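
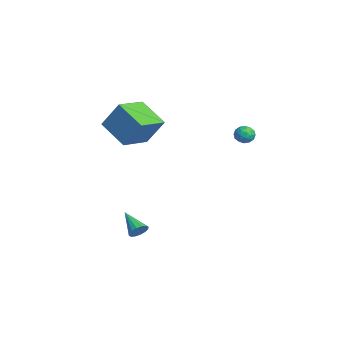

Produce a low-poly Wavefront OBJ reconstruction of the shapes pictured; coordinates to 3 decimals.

v -1.636 -2.921 2.141
v -3.295 -3.799 3.149
v -2.801 -1.28 1.653
v -4.459 -2.158 2.661
v -1.081 -2.022 3.839
v -2.739 -2.9 4.847
v -2.245 -0.381 3.351
v -3.904 -1.259 4.359
v -0.157 -2.448 -4.087
v 0.139 -2.338 -3.542
v -1.563 -2.912 -3.233
v -0.003 -2.055 -3.62
v -0.185 -1.876 -3.823
v -0.36 -1.851 -4.097
v -0.48 -1.986 -4.369
v -0.514 -2.244 -4.565
v -0.452 -2.557 -4.633
v -0.311 -2.841 -4.555
v -0.129 -3.019 -4.352
v 0.046 -3.044 -4.078
v 0.167 -2.909 -3.806
v 0.2 -2.651 -3.61
v 0.508 3.698 3.539
v 1.009 3.652 3.937
v 0.951 3.008 2.903
v 1.452 2.962 3.301
v 0.88 2.731 3.477
v 0.607 3.157 3.871
v 1.353 3.503 2.969
v 1.08 3.929 3.363
v 1.532 3.532 3.585
v 1.239 3.055 3.899
v 0.721 3.605 2.941
v 0.428 3.128 3.255
v 0.72 3.736 3.794
v 1.24 2.924 3.046
v 0.904 2.788 3.15
v 1.199 2.762 3.384
v 0.483 3.445 3.755
v 0.778 3.418 3.989
v 0.702 2.876 3.719
v 1.182 3.242 2.851
v 1.477 3.215 3.085
v 0.761 3.898 3.456
v 1.056 3.872 3.69
v 1.258 3.784 3.121
v 1.321 3.638 3.821
v 1.582 3.233 3.447
v 1.524 3.55 3.252
v 1.363 3.801 3.483
v 1.15 3.358 4.005
v 1.41 2.952 3.631
v 1.074 2.816 3.735
v 0.913 3.067 3.966
v 1.457 3.287 3.798
v 0.55 3.708 3.209
v 0.81 3.302 2.835
v 1.047 3.593 2.874
v 0.886 3.844 3.105
v 0.378 3.427 3.393
v 0.639 3.022 3.019
v 0.597 2.859 3.357
v 0.436 3.11 3.588
v 0.503 3.373 3.042
f 2 4 1
f 5 2 1
f 1 4 3
f 3 5 1
f 2 8 4
f 6 2 5
f 6 8 2
f 4 8 3
f 7 5 3
f 3 8 7
f 7 6 5
f 8 6 7
f 10 9 12
f 10 12 11
f 12 9 13
f 12 13 11
f 13 9 14
f 13 14 11
f 14 9 15
f 14 15 11
f 15 9 16
f 15 16 11
f 16 9 17
f 16 17 11
f 17 9 18
f 17 18 11
f 18 9 19
f 18 19 11
f 19 9 20
f 19 20 11
f 20 9 21
f 20 21 11
f 21 9 22
f 21 22 11
f 22 9 10
f 22 10 11
f 23 60 39
f 60 34 63
f 39 63 28
f 60 63 39
f 23 39 35
f 39 28 40
f 35 40 24
f 39 40 35
f 23 35 44
f 35 24 45
f 44 45 30
f 35 45 44
f 23 44 56
f 44 30 59
f 56 59 33
f 44 59 56
f 23 56 60
f 56 33 64
f 60 64 34
f 56 64 60
f 24 40 51
f 40 28 54
f 51 54 32
f 40 54 51
f 28 63 41
f 63 34 62
f 41 62 27
f 63 62 41
f 34 64 61
f 64 33 57
f 61 57 25
f 64 57 61
f 33 59 58
f 59 30 46
f 58 46 29
f 59 46 58
f 30 45 50
f 45 24 47
f 50 47 31
f 45 47 50
f 26 52 38
f 52 32 53
f 38 53 27
f 52 53 38
f 26 38 36
f 38 27 37
f 36 37 25
f 38 37 36
f 26 36 43
f 36 25 42
f 43 42 29
f 36 42 43
f 26 43 48
f 43 29 49
f 48 49 31
f 43 49 48
f 26 48 52
f 48 31 55
f 52 55 32
f 48 55 52
f 27 53 41
f 53 32 54
f 41 54 28
f 53 54 41
f 25 37 61
f 37 27 62
f 61 62 34
f 37 62 61
f 29 42 58
f 42 25 57
f 58 57 33
f 42 57 58
f 31 49 50
f 49 29 46
f 50 46 30
f 49 46 50
f 32 55 51
f 55 31 47
f 51 47 24
f 55 47 51



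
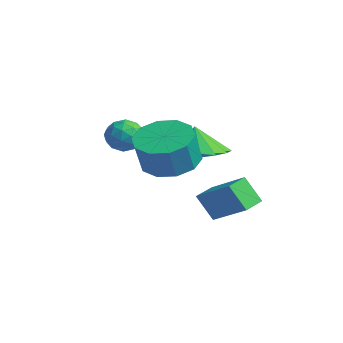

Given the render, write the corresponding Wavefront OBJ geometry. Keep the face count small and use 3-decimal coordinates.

v -1.084 0.162 -1.768
v -0.54 -0.284 -1.727
v -1.5 -0.256 -0.793
v -0.956 -0.702 -0.752
v -0.852 -0.011 -0.665
v -0.595 0.248 -1.268
v -1.445 -0.788 -1.252
v -1.188 -0.529 -1.855
v -0.763 -0.871 -1.408
v -0.397 -0.391 -1.046
v -1.643 -0.149 -1.474
v -1.277 0.331 -1.112
v -0.775 -0.024 -1.833
v -1.265 -0.516 -0.687
v -1.204 -0.11 -0.636
v -0.884 -0.372 -0.612
v -0.807 0.288 -1.563
v -0.488 0.026 -1.539
v -0.671 0.187 -0.915
v -1.552 -0.566 -0.981
v -1.233 -0.828 -0.957
v -1.156 -0.168 -1.908
v -0.836 -0.43 -1.884
v -1.369 -0.727 -1.605
v -0.587 -0.631 -1.622
v -0.832 -0.877 -1.049
v -1.119 -0.927 -1.343
v -0.968 -0.775 -1.697
v -0.371 -0.349 -1.409
v -0.616 -0.595 -0.835
v -0.555 -0.189 -0.784
v -0.404 -0.037 -1.139
v -0.503 -0.694 -1.221
v -1.424 0.055 -1.685
v -1.669 -0.191 -1.111
v -1.636 -0.503 -1.381
v -1.485 -0.351 -1.736
v -1.208 0.337 -1.471
v -1.453 0.091 -0.898
v -1.072 0.235 -0.823
v -0.921 0.387 -1.177
v -1.537 0.154 -1.299
v 0.17 1.849 -2.128
v 1.188 1.827 -1.836
v -0.15 1.871 -1.012
v 1.084 2.322 -1.875
v 0.771 2.708 -1.973
v 0.319 2.898 -2.105
v -0.166 2.848 -2.243
v -0.575 2.568 -2.355
v -0.813 2.124 -2.414
v -0.826 1.617 -2.408
v -0.611 1.163 -2.337
v -0.217 0.866 -2.219
v 0.265 0.794 -2.079
v 0.726 0.964 -1.951
v 1.059 1.337 -1.863
v 2.475 -0.675 -1.004
v 3.358 -1.01 -1.301
v 3.588 -1.421 -0.154
v 2.705 -1.085 0.144
v 3.429 -0.434 -1.109
v 3.66 -0.844 0.038
v 3.136 0.051 -0.877
v 3.367 -0.36 0.27
v 2.591 0.258 -0.693
v 2.821 -0.152 0.454
v 2.001 0.109 -0.628
v 2.231 -0.301 0.519
v 1.592 -0.339 -0.706
v 1.822 -0.75 0.441
v 1.52 -0.916 -0.898
v 1.751 -1.326 0.249
v 1.813 -1.4 -1.13
v 2.044 -1.811 0.017
v 2.359 -1.608 -1.314
v 2.589 -2.018 -0.167
v 2.949 -1.459 -1.379
v 3.179 -1.869 -0.232
v 1.184 1.736 -4.738
v 0.649 1.419 -3.795
v 0.909 2.522 -4.63
v 0.374 2.205 -3.687
v 2.566 2.095 -3.833
v 2.031 1.778 -2.89
v 2.291 2.881 -3.725
v 1.756 2.564 -2.782
f 1 38 17
f 38 12 41
f 17 41 6
f 38 41 17
f 1 17 13
f 17 6 18
f 13 18 2
f 17 18 13
f 1 13 22
f 13 2 23
f 22 23 8
f 13 23 22
f 1 22 34
f 22 8 37
f 34 37 11
f 22 37 34
f 1 34 38
f 34 11 42
f 38 42 12
f 34 42 38
f 2 18 29
f 18 6 32
f 29 32 10
f 18 32 29
f 6 41 19
f 41 12 40
f 19 40 5
f 41 40 19
f 12 42 39
f 42 11 35
f 39 35 3
f 42 35 39
f 11 37 36
f 37 8 24
f 36 24 7
f 37 24 36
f 8 23 28
f 23 2 25
f 28 25 9
f 23 25 28
f 4 30 16
f 30 10 31
f 16 31 5
f 30 31 16
f 4 16 14
f 16 5 15
f 14 15 3
f 16 15 14
f 4 14 21
f 14 3 20
f 21 20 7
f 14 20 21
f 4 21 26
f 21 7 27
f 26 27 9
f 21 27 26
f 4 26 30
f 26 9 33
f 30 33 10
f 26 33 30
f 5 31 19
f 31 10 32
f 19 32 6
f 31 32 19
f 3 15 39
f 15 5 40
f 39 40 12
f 15 40 39
f 7 20 36
f 20 3 35
f 36 35 11
f 20 35 36
f 9 27 28
f 27 7 24
f 28 24 8
f 27 24 28
f 10 33 29
f 33 9 25
f 29 25 2
f 33 25 29
f 44 43 46
f 44 46 45
f 46 43 47
f 46 47 45
f 47 43 48
f 47 48 45
f 48 43 49
f 48 49 45
f 49 43 50
f 49 50 45
f 50 43 51
f 50 51 45
f 51 43 52
f 51 52 45
f 52 43 53
f 52 53 45
f 53 43 54
f 53 54 45
f 54 43 55
f 54 55 45
f 55 43 56
f 55 56 45
f 56 43 57
f 56 57 45
f 57 43 44
f 57 44 45
f 59 58 62
f 59 62 60
f 60 62 63
f 60 63 61
f 62 58 64
f 62 64 63
f 63 64 65
f 63 65 61
f 64 58 66
f 64 66 65
f 65 66 67
f 65 67 61
f 66 58 68
f 66 68 67
f 67 68 69
f 67 69 61
f 68 58 70
f 68 70 69
f 69 70 71
f 69 71 61
f 70 58 72
f 70 72 71
f 71 72 73
f 71 73 61
f 72 58 74
f 72 74 73
f 73 74 75
f 73 75 61
f 74 58 76
f 74 76 75
f 75 76 77
f 75 77 61
f 76 58 78
f 76 78 77
f 77 78 79
f 77 79 61
f 78 58 59
f 78 59 79
f 79 59 60
f 79 60 61
f 81 83 80
f 84 81 80
f 80 83 82
f 82 84 80
f 81 87 83
f 85 81 84
f 85 87 81
f 83 87 82
f 86 84 82
f 82 87 86
f 86 85 84
f 87 85 86



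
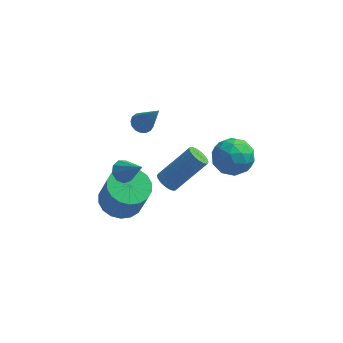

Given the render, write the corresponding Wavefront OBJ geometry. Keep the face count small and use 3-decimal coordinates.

v -1.55 -0.488 -0.296
v -1.153 -0.7 -0.575
v -0.73 -1.072 1.316
v -1.075 -0.463 -0.529
v -1.105 -0.232 -0.429
v -1.238 -0.059 -0.299
v -1.442 0.015 -0.168
v -1.671 -0.025 -0.066
v -1.872 -0.172 -0.017
v -1.999 -0.391 -0.032
v -2.024 -0.632 -0.107
v -1.94 -0.84 -0.225
v -1.766 -0.967 -0.36
v -1.543 -0.985 -0.479
v -1.322 -0.888 -0.557
v -0.325 -1.729 -3.129
v 0.034 -1.593 -3.523
v 1.324 -0.895 -2.105
v 0.965 -1.031 -1.711
v -0.081 -1.412 -3.507
v 1.209 -0.715 -2.089
v -0.233 -1.28 -3.433
v 1.057 -0.582 -2.016
v -0.399 -1.216 -3.314
v 0.891 -0.518 -1.896
v -0.554 -1.23 -3.166
v 0.736 -0.533 -1.748
v -0.674 -1.32 -3.012
v 0.616 -0.623 -1.594
v -0.741 -1.472 -2.876
v 0.549 -0.775 -1.459
v -0.745 -1.664 -2.779
v 0.546 -0.966 -1.361
v -0.684 -1.865 -2.735
v 0.606 -1.167 -1.317
v -0.569 -2.045 -2.751
v 0.721 -1.348 -1.333
v -0.417 -2.178 -2.824
v 0.873 -1.48 -1.407
v -0.251 -2.242 -2.944
v 1.039 -1.544 -1.526
v -0.096 -2.227 -3.092
v 1.194 -1.53 -1.674
v 0.024 -2.137 -3.246
v 1.314 -1.44 -1.828
v 0.091 -1.985 -3.381
v 1.381 -1.288 -1.964
v 0.094 -1.794 -3.479
v 1.385 -1.096 -2.061
v -2.297 -1.963 -4.525
v -1.406 -1.533 -4.668
v -0.931 -1.966 -3.019
v -1.823 -2.397 -2.875
v -1.653 -1.198 -4.509
v -1.178 -1.632 -2.86
v -2.028 -1.016 -4.353
v -1.553 -1.449 -2.704
v -2.456 -1.02 -4.231
v -1.981 -1.454 -2.582
v -2.853 -1.212 -4.167
v -2.378 -1.646 -2.518
v -3.139 -1.552 -4.174
v -2.664 -1.986 -2.525
v -3.259 -1.974 -4.25
v -2.784 -2.408 -2.601
v -3.189 -2.394 -4.381
v -2.714 -2.827 -2.732
v -2.942 -2.728 -4.54
v -2.467 -3.162 -2.891
v -2.567 -2.911 -4.696
v -2.092 -3.344 -3.047
v -2.139 -2.906 -4.818
v -1.664 -3.34 -3.169
v -1.742 -2.714 -4.882
v -1.267 -3.148 -3.233
v -1.456 -2.374 -4.875
v -0.981 -2.808 -3.226
v -1.336 -1.952 -4.799
v -0.861 -2.386 -3.15
v -2.153 -1.986 -2.333
v -1.792 -2.169 -2.748
v -1.247 -2.474 -1.327
v -1.704 -1.796 -2.646
v -1.826 -1.511 -2.398
v -2.101 -1.449 -2.119
v -2.401 -1.638 -1.941
v -2.585 -1.989 -1.946
v -2.567 -2.339 -2.132
v -2.355 -2.524 -2.412
v -2.049 -2.456 -2.656
v 2.343 -2.767 1.31
v 3.275 -2.927 1.315
v 2.085 -4.273 1.225
v 3.017 -4.433 1.23
v 2.589 -4.107 2.008
v 2.749 -3.176 2.061
v 2.611 -4.024 0.479
v 2.771 -3.093 0.532
v 3.441 -3.704 0.801
v 3.428 -3.755 1.746
v 1.932 -3.445 0.794
v 1.919 -3.496 1.739
v 2.832 -2.714 1.32
v 2.528 -4.486 1.22
v 2.277 -4.294 1.677
v 2.825 -4.388 1.68
v 2.522 -2.861 1.759
v 3.07 -2.955 1.761
v 2.667 -3.649 2.169
v 2.29 -4.245 0.779
v 2.838 -4.339 0.781
v 2.535 -2.812 0.86
v 3.083 -2.906 0.863
v 2.693 -3.551 0.371
v 3.478 -3.265 1.021
v 3.326 -4.151 0.971
v 3.087 -3.91 0.53
v 3.181 -3.363 0.561
v 3.469 -3.295 1.577
v 3.318 -4.181 1.526
v 3.066 -3.989 1.984
v 3.16 -3.442 2.015
v 3.567 -3.752 1.274
v 2.042 -3.019 1.014
v 1.891 -3.905 0.963
v 2.2 -3.758 0.525
v 2.294 -3.211 0.556
v 2.034 -3.049 1.569
v 1.882 -3.935 1.519
v 2.179 -3.837 1.979
v 2.273 -3.29 2.01
v 1.793 -3.448 1.266
f 2 1 4
f 2 4 3
f 4 1 5
f 4 5 3
f 5 1 6
f 5 6 3
f 6 1 7
f 6 7 3
f 7 1 8
f 7 8 3
f 8 1 9
f 8 9 3
f 9 1 10
f 9 10 3
f 10 1 11
f 10 11 3
f 11 1 12
f 11 12 3
f 12 1 13
f 12 13 3
f 13 1 14
f 13 14 3
f 14 1 15
f 14 15 3
f 15 1 2
f 15 2 3
f 17 16 20
f 17 20 18
f 18 20 21
f 18 21 19
f 20 16 22
f 20 22 21
f 21 22 23
f 21 23 19
f 22 16 24
f 22 24 23
f 23 24 25
f 23 25 19
f 24 16 26
f 24 26 25
f 25 26 27
f 25 27 19
f 26 16 28
f 26 28 27
f 27 28 29
f 27 29 19
f 28 16 30
f 28 30 29
f 29 30 31
f 29 31 19
f 30 16 32
f 30 32 31
f 31 32 33
f 31 33 19
f 32 16 34
f 32 34 33
f 33 34 35
f 33 35 19
f 34 16 36
f 34 36 35
f 35 36 37
f 35 37 19
f 36 16 38
f 36 38 37
f 37 38 39
f 37 39 19
f 38 16 40
f 38 40 39
f 39 40 41
f 39 41 19
f 40 16 42
f 40 42 41
f 41 42 43
f 41 43 19
f 42 16 44
f 42 44 43
f 43 44 45
f 43 45 19
f 44 16 46
f 44 46 45
f 45 46 47
f 45 47 19
f 46 16 48
f 46 48 47
f 47 48 49
f 47 49 19
f 48 16 17
f 48 17 49
f 49 17 18
f 49 18 19
f 51 50 54
f 51 54 52
f 52 54 55
f 52 55 53
f 54 50 56
f 54 56 55
f 55 56 57
f 55 57 53
f 56 50 58
f 56 58 57
f 57 58 59
f 57 59 53
f 58 50 60
f 58 60 59
f 59 60 61
f 59 61 53
f 60 50 62
f 60 62 61
f 61 62 63
f 61 63 53
f 62 50 64
f 62 64 63
f 63 64 65
f 63 65 53
f 64 50 66
f 64 66 65
f 65 66 67
f 65 67 53
f 66 50 68
f 66 68 67
f 67 68 69
f 67 69 53
f 68 50 70
f 68 70 69
f 69 70 71
f 69 71 53
f 70 50 72
f 70 72 71
f 71 72 73
f 71 73 53
f 72 50 74
f 72 74 73
f 73 74 75
f 73 75 53
f 74 50 76
f 74 76 75
f 75 76 77
f 75 77 53
f 76 50 78
f 76 78 77
f 77 78 79
f 77 79 53
f 78 50 51
f 78 51 79
f 79 51 52
f 79 52 53
f 81 80 83
f 81 83 82
f 83 80 84
f 83 84 82
f 84 80 85
f 84 85 82
f 85 80 86
f 85 86 82
f 86 80 87
f 86 87 82
f 87 80 88
f 87 88 82
f 88 80 89
f 88 89 82
f 89 80 90
f 89 90 82
f 90 80 81
f 90 81 82
f 91 128 107
f 128 102 131
f 107 131 96
f 128 131 107
f 91 107 103
f 107 96 108
f 103 108 92
f 107 108 103
f 91 103 112
f 103 92 113
f 112 113 98
f 103 113 112
f 91 112 124
f 112 98 127
f 124 127 101
f 112 127 124
f 91 124 128
f 124 101 132
f 128 132 102
f 124 132 128
f 92 108 119
f 108 96 122
f 119 122 100
f 108 122 119
f 96 131 109
f 131 102 130
f 109 130 95
f 131 130 109
f 102 132 129
f 132 101 125
f 129 125 93
f 132 125 129
f 101 127 126
f 127 98 114
f 126 114 97
f 127 114 126
f 98 113 118
f 113 92 115
f 118 115 99
f 113 115 118
f 94 120 106
f 120 100 121
f 106 121 95
f 120 121 106
f 94 106 104
f 106 95 105
f 104 105 93
f 106 105 104
f 94 104 111
f 104 93 110
f 111 110 97
f 104 110 111
f 94 111 116
f 111 97 117
f 116 117 99
f 111 117 116
f 94 116 120
f 116 99 123
f 120 123 100
f 116 123 120
f 95 121 109
f 121 100 122
f 109 122 96
f 121 122 109
f 93 105 129
f 105 95 130
f 129 130 102
f 105 130 129
f 97 110 126
f 110 93 125
f 126 125 101
f 110 125 126
f 99 117 118
f 117 97 114
f 118 114 98
f 117 114 118
f 100 123 119
f 123 99 115
f 119 115 92
f 123 115 119



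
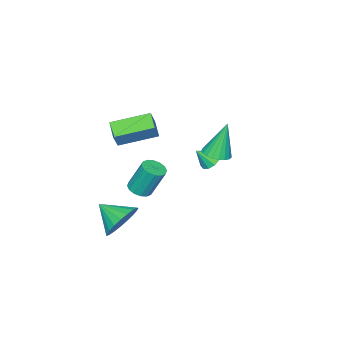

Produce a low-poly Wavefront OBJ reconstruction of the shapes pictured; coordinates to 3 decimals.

v 3.503 -2.382 -2.298
v 4.258 -2.676 -2.95
v 3.617 -3.638 -1.602
v 4.482 -2.481 -2.636
v 4.537 -2.269 -2.263
v 4.413 -2.077 -1.896
v 4.131 -1.938 -1.598
v 3.741 -1.875 -1.422
v 3.31 -1.9 -1.397
v 2.913 -2.009 -1.528
v 2.617 -2.182 -1.792
v 2.475 -2.389 -2.144
v 2.51 -2.596 -2.522
v 2.718 -2.766 -2.861
v 3.061 -2.869 -3.104
v 3.48 -2.888 -3.207
v 3.904 -2.82 -3.152
v -1.865 -1.538 -0.697
v -1.397 -1.6 -1.083
v -1.315 -1.962 0.037
v -1.364 -1.265 -0.914
v -1.522 -1.034 -0.661
v -1.811 -0.995 -0.422
v -2.121 -1.164 -0.288
v -2.332 -1.475 -0.31
v -2.365 -1.81 -0.479
v -2.207 -2.041 -0.732
v -1.918 -2.08 -0.971
v -1.609 -1.911 -1.105
v 1.607 -2.015 3.477
v 2.026 -1.918 4.256
v 2.182 -1.327 3.082
v 2.601 -1.23 3.862
v 2.839 -3.33 2.978
v 3.258 -3.233 3.758
v 3.414 -2.642 2.584
v 3.833 -2.545 3.363
v 0.509 0.562 1.855
v 1.093 0.246 2.041
v 0.071 0.818 3.665
v 1.177 0.52 2.022
v 1.145 0.801 1.975
v 1.003 1.041 1.907
v 0.776 1.198 1.829
v 0.502 1.245 1.757
v 0.23 1.174 1.701
v 0.006 0.997 1.672
v -0.131 0.745 1.674
v -0.158 0.462 1.708
v -0.069 0.195 1.767
v 0.12 -0.008 1.841
v 0.376 -0.112 1.918
v 0.655 -0.1 1.984
v 0.909 0.027 2.027
v 1.294 -3.173 -1.641
v 1.754 -2.764 -1.722
v 1.465 -2.138 -0.2
v 1.006 -2.547 -0.119
v 1.491 -2.617 -1.832
v 1.202 -1.991 -0.311
v 1.175 -2.619 -1.891
v 0.887 -1.993 -0.37
v 0.892 -2.769 -1.883
v 0.603 -2.143 -0.362
v 0.716 -3.027 -1.81
v 0.428 -2.401 -0.289
v 0.695 -3.325 -1.692
v 0.407 -2.699 -0.171
v 0.835 -3.582 -1.56
v 0.546 -2.956 -0.038
v 1.098 -3.729 -1.449
v 0.809 -3.103 0.072
v 1.413 -3.727 -1.39
v 1.125 -3.101 0.131
v 1.697 -3.577 -1.398
v 1.408 -2.951 0.123
v 1.872 -3.319 -1.471
v 1.584 -2.693 0.05
v 1.893 -3.021 -1.589
v 1.605 -2.395 -0.068
f 2 1 4
f 2 4 3
f 4 1 5
f 4 5 3
f 5 1 6
f 5 6 3
f 6 1 7
f 6 7 3
f 7 1 8
f 7 8 3
f 8 1 9
f 8 9 3
f 9 1 10
f 9 10 3
f 10 1 11
f 10 11 3
f 11 1 12
f 11 12 3
f 12 1 13
f 12 13 3
f 13 1 14
f 13 14 3
f 14 1 15
f 14 15 3
f 15 1 16
f 15 16 3
f 16 1 17
f 16 17 3
f 17 1 2
f 17 2 3
f 19 18 21
f 19 21 20
f 21 18 22
f 21 22 20
f 22 18 23
f 22 23 20
f 23 18 24
f 23 24 20
f 24 18 25
f 24 25 20
f 25 18 26
f 25 26 20
f 26 18 27
f 26 27 20
f 27 18 28
f 27 28 20
f 28 18 29
f 28 29 20
f 29 18 19
f 29 19 20
f 31 33 30
f 34 31 30
f 30 33 32
f 32 34 30
f 31 37 33
f 35 31 34
f 35 37 31
f 33 37 32
f 36 34 32
f 32 37 36
f 36 35 34
f 37 35 36
f 39 38 41
f 39 41 40
f 41 38 42
f 41 42 40
f 42 38 43
f 42 43 40
f 43 38 44
f 43 44 40
f 44 38 45
f 44 45 40
f 45 38 46
f 45 46 40
f 46 38 47
f 46 47 40
f 47 38 48
f 47 48 40
f 48 38 49
f 48 49 40
f 49 38 50
f 49 50 40
f 50 38 51
f 50 51 40
f 51 38 52
f 51 52 40
f 52 38 53
f 52 53 40
f 53 38 54
f 53 54 40
f 54 38 39
f 54 39 40
f 56 55 59
f 56 59 57
f 57 59 60
f 57 60 58
f 59 55 61
f 59 61 60
f 60 61 62
f 60 62 58
f 61 55 63
f 61 63 62
f 62 63 64
f 62 64 58
f 63 55 65
f 63 65 64
f 64 65 66
f 64 66 58
f 65 55 67
f 65 67 66
f 66 67 68
f 66 68 58
f 67 55 69
f 67 69 68
f 68 69 70
f 68 70 58
f 69 55 71
f 69 71 70
f 70 71 72
f 70 72 58
f 71 55 73
f 71 73 72
f 72 73 74
f 72 74 58
f 73 55 75
f 73 75 74
f 74 75 76
f 74 76 58
f 75 55 77
f 75 77 76
f 76 77 78
f 76 78 58
f 77 55 79
f 77 79 78
f 78 79 80
f 78 80 58
f 79 55 56
f 79 56 80
f 80 56 57
f 80 57 58



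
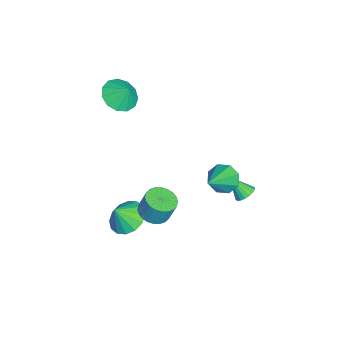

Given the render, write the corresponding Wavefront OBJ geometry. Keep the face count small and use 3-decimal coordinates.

v 0.52 -1.291 -2.708
v 1.362 -1.547 -2.702
v 1.482 -1.124 -1.447
v 0.64 -0.869 -1.452
v 1.391 -1.224 -2.814
v 1.511 -0.801 -1.559
v 1.287 -0.911 -2.91
v 1.408 -0.488 -1.654
v 1.067 -0.656 -2.974
v 1.187 -0.233 -1.719
v 0.763 -0.497 -2.999
v 0.883 -0.074 -1.743
v 0.422 -0.46 -2.978
v 0.543 -0.037 -1.723
v 0.096 -0.549 -2.917
v 0.217 -0.126 -1.662
v -0.165 -0.751 -2.824
v -0.045 -0.328 -1.569
v -0.322 -1.036 -2.713
v -0.202 -0.613 -1.458
v -0.351 -1.359 -2.601
v -0.231 -0.936 -1.346
v -0.248 -1.672 -2.506
v -0.127 -1.249 -1.25
v -0.027 -1.927 -2.441
v 0.093 -1.504 -1.186
v 0.277 -2.086 -2.417
v 0.397 -1.663 -1.161
v 0.617 -2.123 -2.437
v 0.738 -1.7 -1.182
v 0.943 -2.034 -2.498
v 1.064 -1.611 -1.243
v 1.205 -1.832 -2.591
v 1.325 -1.409 -1.336
v 1.823 2.292 1.81
v 2.243 1.98 1.102
v 3.437 1.608 3.07
v 2.407 2.619 1.239
v 2.229 3.066 1.71
v 1.812 3.06 2.239
v 1.402 2.604 2.517
v 1.238 1.965 2.381
v 1.417 1.518 1.909
v 1.833 1.524 1.38
v 0.584 3.377 -0.696
v 1.163 3.185 -0.671
v 0.256 2.523 0.336
v 1.161 3.395 -0.498
v 1.045 3.601 -0.365
v 0.838 3.762 -0.297
v 0.58 3.848 -0.309
v 0.323 3.84 -0.397
v 0.119 3.74 -0.544
v 0.006 3.569 -0.722
v 0.008 3.359 -0.895
v 0.124 3.153 -1.028
v 0.331 2.992 -1.096
v 0.589 2.906 -1.084
v 0.845 2.914 -0.996
v 1.05 3.014 -0.849
v 0.706 -2.644 -3.126
v 1.343 -1.805 -2.844
v 1.054 -3.256 -2.094
v 0.842 -1.694 -2.609
v 0.305 -1.837 -2.512
v -0.125 -2.196 -2.58
v -0.332 -2.675 -2.795
v -0.261 -3.146 -3.098
v 0.069 -3.482 -3.409
v 0.569 -3.593 -3.644
v 1.107 -3.45 -3.74
v 1.536 -3.091 -3.672
v 1.744 -2.612 -3.458
v 1.673 -2.142 -3.155
v -4.157 -3.406 2.498
v -3.142 -3.478 2.137
v -3.803 -2.854 3.382
v -3.369 -2.963 1.907
v -3.847 -2.588 1.864
v -4.423 -2.473 2.023
v -4.915 -2.654 2.333
v -5.166 -3.074 2.695
v -5.096 -3.599 2.995
v -4.729 -4.063 3.137
v -4.18 -4.318 3.076
v -3.623 -4.283 2.832
v -3.236 -3.97 2.482
f 2 1 5
f 2 5 3
f 3 5 6
f 3 6 4
f 5 1 7
f 5 7 6
f 6 7 8
f 6 8 4
f 7 1 9
f 7 9 8
f 8 9 10
f 8 10 4
f 9 1 11
f 9 11 10
f 10 11 12
f 10 12 4
f 11 1 13
f 11 13 12
f 12 13 14
f 12 14 4
f 13 1 15
f 13 15 14
f 14 15 16
f 14 16 4
f 15 1 17
f 15 17 16
f 16 17 18
f 16 18 4
f 17 1 19
f 17 19 18
f 18 19 20
f 18 20 4
f 19 1 21
f 19 21 20
f 20 21 22
f 20 22 4
f 21 1 23
f 21 23 22
f 22 23 24
f 22 24 4
f 23 1 25
f 23 25 24
f 24 25 26
f 24 26 4
f 25 1 27
f 25 27 26
f 26 27 28
f 26 28 4
f 27 1 29
f 27 29 28
f 28 29 30
f 28 30 4
f 29 1 31
f 29 31 30
f 30 31 32
f 30 32 4
f 31 1 33
f 31 33 32
f 32 33 34
f 32 34 4
f 33 1 2
f 33 2 34
f 34 2 3
f 34 3 4
f 36 35 38
f 36 38 37
f 38 35 39
f 38 39 37
f 39 35 40
f 39 40 37
f 40 35 41
f 40 41 37
f 41 35 42
f 41 42 37
f 42 35 43
f 42 43 37
f 43 35 44
f 43 44 37
f 44 35 36
f 44 36 37
f 46 45 48
f 46 48 47
f 48 45 49
f 48 49 47
f 49 45 50
f 49 50 47
f 50 45 51
f 50 51 47
f 51 45 52
f 51 52 47
f 52 45 53
f 52 53 47
f 53 45 54
f 53 54 47
f 54 45 55
f 54 55 47
f 55 45 56
f 55 56 47
f 56 45 57
f 56 57 47
f 57 45 58
f 57 58 47
f 58 45 59
f 58 59 47
f 59 45 60
f 59 60 47
f 60 45 46
f 60 46 47
f 62 61 64
f 62 64 63
f 64 61 65
f 64 65 63
f 65 61 66
f 65 66 63
f 66 61 67
f 66 67 63
f 67 61 68
f 67 68 63
f 68 61 69
f 68 69 63
f 69 61 70
f 69 70 63
f 70 61 71
f 70 71 63
f 71 61 72
f 71 72 63
f 72 61 73
f 72 73 63
f 73 61 74
f 73 74 63
f 74 61 62
f 74 62 63
f 76 75 78
f 76 78 77
f 78 75 79
f 78 79 77
f 79 75 80
f 79 80 77
f 80 75 81
f 80 81 77
f 81 75 82
f 81 82 77
f 82 75 83
f 82 83 77
f 83 75 84
f 83 84 77
f 84 75 85
f 84 85 77
f 85 75 86
f 85 86 77
f 86 75 87
f 86 87 77
f 87 75 76
f 87 76 77



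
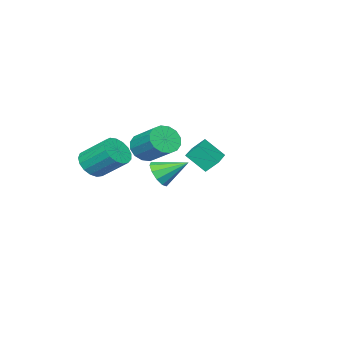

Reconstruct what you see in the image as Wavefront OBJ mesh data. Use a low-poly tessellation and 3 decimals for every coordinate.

v -3.222 -4.427 -2.564
v -2.653 -4.628 -1.729
v -4.218 -2.973 -1.536
v -2.353 -4.181 -2.069
v -2.384 -3.829 -2.599
v -2.736 -3.705 -3.114
v -3.273 -3.857 -3.42
v -3.791 -4.226 -3.399
v -4.092 -4.673 -3.059
v -4.06 -5.025 -2.529
v -3.708 -5.149 -2.013
v -3.171 -4.997 -1.708
v -0.98 -3.388 0.414
v 0.052 -3.615 0.491
v 0.372 -1.78 1.623
v -0.66 -1.552 1.546
v 0.006 -3.322 0.03
v 0.326 -1.487 1.162
v -0.305 -3.047 -0.329
v 0.015 -1.212 0.803
v -0.797 -2.863 -0.489
v -0.477 -1.028 0.644
v -1.337 -2.819 -0.406
v -1.018 -0.984 0.726
v -1.782 -2.928 -0.104
v -1.463 -1.093 1.028
v -2.012 -3.16 0.337
v -1.692 -1.325 1.469
v -1.966 -3.453 0.798
v -1.646 -1.618 1.93
v -1.655 -3.728 1.157
v -1.335 -1.893 2.289
v -1.163 -3.912 1.316
v -0.843 -2.077 2.449
v -0.622 -3.956 1.234
v -0.303 -2.121 2.366
v -0.177 -3.847 0.932
v 0.142 -2.012 2.064
v 0.033 2.514 0.754
v 0.551 1.513 1.848
v -0.353 3.112 1.484
v 0.164 2.112 2.578
v 1.616 3.428 0.842
v 2.133 2.428 1.936
v 1.229 4.027 1.572
v 1.747 3.026 2.666
v 2.018 -4.721 -0.417
v 2.83 -5.017 0.197
v 2.434 -3.374 1.511
v 1.622 -3.079 0.897
v 3.04 -4.698 -0.137
v 2.644 -3.056 1.176
v 3.016 -4.385 -0.536
v 2.62 -2.743 0.778
v 2.764 -4.149 -0.907
v 2.368 -2.507 0.407
v 2.34 -4.044 -1.166
v 1.944 -2.402 0.148
v 1.843 -4.094 -1.253
v 1.447 -2.452 0.06
v 1.386 -4.288 -1.149
v 0.99 -2.646 0.164
v 1.074 -4.581 -0.877
v 0.677 -2.938 0.436
v 0.978 -4.906 -0.5
v 0.581 -3.264 0.814
v 1.12 -5.189 -0.103
v 0.724 -3.546 1.21
v 1.468 -5.364 0.221
v 1.072 -3.722 1.535
v 1.942 -5.393 0.4
v 1.546 -3.75 1.713
v 2.434 -5.267 0.391
v 2.038 -3.625 1.705
f 2 1 4
f 2 4 3
f 4 1 5
f 4 5 3
f 5 1 6
f 5 6 3
f 6 1 7
f 6 7 3
f 7 1 8
f 7 8 3
f 8 1 9
f 8 9 3
f 9 1 10
f 9 10 3
f 10 1 11
f 10 11 3
f 11 1 12
f 11 12 3
f 12 1 2
f 12 2 3
f 14 13 17
f 14 17 15
f 15 17 18
f 15 18 16
f 17 13 19
f 17 19 18
f 18 19 20
f 18 20 16
f 19 13 21
f 19 21 20
f 20 21 22
f 20 22 16
f 21 13 23
f 21 23 22
f 22 23 24
f 22 24 16
f 23 13 25
f 23 25 24
f 24 25 26
f 24 26 16
f 25 13 27
f 25 27 26
f 26 27 28
f 26 28 16
f 27 13 29
f 27 29 28
f 28 29 30
f 28 30 16
f 29 13 31
f 29 31 30
f 30 31 32
f 30 32 16
f 31 13 33
f 31 33 32
f 32 33 34
f 32 34 16
f 33 13 35
f 33 35 34
f 34 35 36
f 34 36 16
f 35 13 37
f 35 37 36
f 36 37 38
f 36 38 16
f 37 13 14
f 37 14 38
f 38 14 15
f 38 15 16
f 40 42 39
f 43 40 39
f 39 42 41
f 41 43 39
f 40 46 42
f 44 40 43
f 44 46 40
f 42 46 41
f 45 43 41
f 41 46 45
f 45 44 43
f 46 44 45
f 48 47 51
f 48 51 49
f 49 51 52
f 49 52 50
f 51 47 53
f 51 53 52
f 52 53 54
f 52 54 50
f 53 47 55
f 53 55 54
f 54 55 56
f 54 56 50
f 55 47 57
f 55 57 56
f 56 57 58
f 56 58 50
f 57 47 59
f 57 59 58
f 58 59 60
f 58 60 50
f 59 47 61
f 59 61 60
f 60 61 62
f 60 62 50
f 61 47 63
f 61 63 62
f 62 63 64
f 62 64 50
f 63 47 65
f 63 65 64
f 64 65 66
f 64 66 50
f 65 47 67
f 65 67 66
f 66 67 68
f 66 68 50
f 67 47 69
f 67 69 68
f 68 69 70
f 68 70 50
f 69 47 71
f 69 71 70
f 70 71 72
f 70 72 50
f 71 47 73
f 71 73 72
f 72 73 74
f 72 74 50
f 73 47 48
f 73 48 74
f 74 48 49
f 74 49 50



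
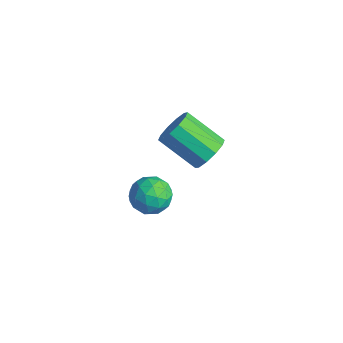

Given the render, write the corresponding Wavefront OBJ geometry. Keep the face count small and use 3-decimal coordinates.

v -2.3 -1.766 -1.178
v -1.548 -1.906 -0.535
v -1.592 -2.774 -2.225
v -0.84 -2.914 -1.582
v -1.749 -3.273 -1.374
v -2.186 -2.65 -0.727
v -0.954 -2.03 -2.033
v -1.391 -1.407 -1.386
v -0.716 -2.069 -1.064
v -1.207 -2.837 -0.656
v -1.933 -1.843 -2.104
v -2.424 -2.611 -1.696
v -1.986 -1.748 -0.765
v -1.154 -2.932 -1.995
v -1.688 -3.143 -1.873
v -1.246 -3.226 -1.495
v -2.361 -2.185 -0.877
v -1.919 -2.267 -0.5
v -2.037 -3.071 -0.993
v -1.221 -2.413 -2.26
v -0.779 -2.495 -1.883
v -1.894 -1.454 -1.265
v -1.452 -1.537 -0.887
v -1.103 -1.609 -1.767
v -1.055 -1.926 -0.697
v -0.639 -2.518 -1.313
v -0.706 -1.998 -1.578
v -0.963 -1.632 -1.198
v -1.344 -2.377 -0.458
v -0.928 -2.97 -1.073
v -1.462 -3.181 -0.951
v -1.719 -2.815 -0.571
v -0.855 -2.473 -0.769
v -2.212 -1.71 -1.687
v -1.796 -2.303 -2.302
v -1.421 -1.865 -2.189
v -1.678 -1.499 -1.809
v -2.501 -2.162 -1.447
v -2.085 -2.754 -2.063
v -2.177 -3.048 -1.562
v -2.434 -2.682 -1.182
v -2.285 -2.207 -1.991
v 0.647 -0.885 2.764
v 1.231 -1.011 3.423
v -0.222 -1.84 4.555
v -0.807 -1.715 3.896
v 1.002 -0.515 3.492
v -0.451 -1.345 4.623
v 0.637 -0.161 3.282
v -0.817 -0.991 4.414
v 0.275 -0.084 2.875
v -1.178 -0.913 4.006
v 0.056 -0.313 2.425
v -1.398 -1.142 3.557
v 0.062 -0.76 2.105
v -1.391 -1.589 3.237
v 0.291 -1.255 2.037
v -1.162 -2.085 3.168
v 0.657 -1.609 2.246
v -0.797 -2.439 3.378
v 1.018 -1.687 2.654
v -0.435 -2.516 3.785
v 1.238 -1.458 3.103
v -0.216 -2.287 4.235
f 1 38 17
f 38 12 41
f 17 41 6
f 38 41 17
f 1 17 13
f 17 6 18
f 13 18 2
f 17 18 13
f 1 13 22
f 13 2 23
f 22 23 8
f 13 23 22
f 1 22 34
f 22 8 37
f 34 37 11
f 22 37 34
f 1 34 38
f 34 11 42
f 38 42 12
f 34 42 38
f 2 18 29
f 18 6 32
f 29 32 10
f 18 32 29
f 6 41 19
f 41 12 40
f 19 40 5
f 41 40 19
f 12 42 39
f 42 11 35
f 39 35 3
f 42 35 39
f 11 37 36
f 37 8 24
f 36 24 7
f 37 24 36
f 8 23 28
f 23 2 25
f 28 25 9
f 23 25 28
f 4 30 16
f 30 10 31
f 16 31 5
f 30 31 16
f 4 16 14
f 16 5 15
f 14 15 3
f 16 15 14
f 4 14 21
f 14 3 20
f 21 20 7
f 14 20 21
f 4 21 26
f 21 7 27
f 26 27 9
f 21 27 26
f 4 26 30
f 26 9 33
f 30 33 10
f 26 33 30
f 5 31 19
f 31 10 32
f 19 32 6
f 31 32 19
f 3 15 39
f 15 5 40
f 39 40 12
f 15 40 39
f 7 20 36
f 20 3 35
f 36 35 11
f 20 35 36
f 9 27 28
f 27 7 24
f 28 24 8
f 27 24 28
f 10 33 29
f 33 9 25
f 29 25 2
f 33 25 29
f 44 43 47
f 44 47 45
f 45 47 48
f 45 48 46
f 47 43 49
f 47 49 48
f 48 49 50
f 48 50 46
f 49 43 51
f 49 51 50
f 50 51 52
f 50 52 46
f 51 43 53
f 51 53 52
f 52 53 54
f 52 54 46
f 53 43 55
f 53 55 54
f 54 55 56
f 54 56 46
f 55 43 57
f 55 57 56
f 56 57 58
f 56 58 46
f 57 43 59
f 57 59 58
f 58 59 60
f 58 60 46
f 59 43 61
f 59 61 60
f 60 61 62
f 60 62 46
f 61 43 63
f 61 63 62
f 62 63 64
f 62 64 46
f 63 43 44
f 63 44 64
f 64 44 45
f 64 45 46



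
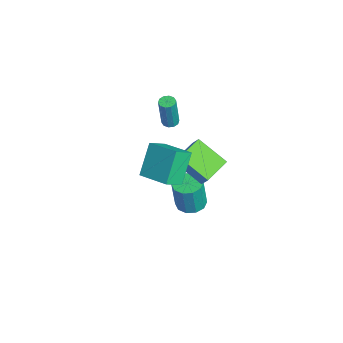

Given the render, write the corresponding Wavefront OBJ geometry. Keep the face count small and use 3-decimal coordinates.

v -0.762 1.624 -4.823
v 0.039 1.209 -4.947
v 0.223 0.961 -2.92
v -0.578 1.376 -2.797
v 0.135 1.76 -4.888
v 0.319 1.512 -2.862
v -0.111 2.259 -4.805
v 0.074 2.011 -2.778
v -0.605 2.515 -4.729
v -0.421 2.268 -2.702
v -1.16 2.431 -4.689
v -0.976 2.183 -2.662
v -1.563 2.039 -4.7
v -1.379 1.791 -2.673
v -1.659 1.488 -4.758
v -1.475 1.24 -2.732
v -1.414 0.989 -4.842
v -1.229 0.741 -2.815
v -0.919 0.732 -4.918
v -0.735 0.485 -2.891
v -0.364 0.817 -4.958
v -0.18 0.569 -2.931
v 0.818 1.411 2.091
v 1.316 1.667 2.846
v 1.907 2.778 0.909
v 2.405 3.034 1.664
v 1.995 0.166 1.736
v 2.493 0.422 2.491
v 3.084 1.533 0.554
v 3.582 1.789 1.309
v -3.735 0.902 0.084
v -3.27 0.721 -0.021
v -2.88 0.478 2.131
v -3.345 0.658 2.236
v -3.248 1.034 0.011
v -2.858 0.791 2.162
v -3.412 1.296 0.07
v -3.022 1.053 2.222
v -3.7 1.408 0.135
v -3.31 1.165 2.287
v -4.001 1.326 0.181
v -3.611 1.083 2.332
v -4.2 1.082 0.189
v -3.81 0.839 2.341
v -4.222 0.769 0.158
v -3.832 0.526 2.309
v -4.058 0.507 0.098
v -3.668 0.264 2.25
v -3.77 0.395 0.033
v -3.38 0.152 2.185
v -3.469 0.477 -0.012
v -3.079 0.234 2.139
v 2.895 -0.95 1.476
v 3.444 -1.867 2.182
v 1.856 -0.255 3.188
v 2.405 -1.171 3.893
v 4.375 0.251 1.887
v 4.924 -0.665 2.592
v 3.336 0.947 3.598
v 3.885 0.03 4.304
f 2 1 5
f 2 5 3
f 3 5 6
f 3 6 4
f 5 1 7
f 5 7 6
f 6 7 8
f 6 8 4
f 7 1 9
f 7 9 8
f 8 9 10
f 8 10 4
f 9 1 11
f 9 11 10
f 10 11 12
f 10 12 4
f 11 1 13
f 11 13 12
f 12 13 14
f 12 14 4
f 13 1 15
f 13 15 14
f 14 15 16
f 14 16 4
f 15 1 17
f 15 17 16
f 16 17 18
f 16 18 4
f 17 1 19
f 17 19 18
f 18 19 20
f 18 20 4
f 19 1 21
f 19 21 20
f 20 21 22
f 20 22 4
f 21 1 2
f 21 2 22
f 22 2 3
f 22 3 4
f 24 26 23
f 27 24 23
f 23 26 25
f 25 27 23
f 24 30 26
f 28 24 27
f 28 30 24
f 26 30 25
f 29 27 25
f 25 30 29
f 29 28 27
f 30 28 29
f 32 31 35
f 32 35 33
f 33 35 36
f 33 36 34
f 35 31 37
f 35 37 36
f 36 37 38
f 36 38 34
f 37 31 39
f 37 39 38
f 38 39 40
f 38 40 34
f 39 31 41
f 39 41 40
f 40 41 42
f 40 42 34
f 41 31 43
f 41 43 42
f 42 43 44
f 42 44 34
f 43 31 45
f 43 45 44
f 44 45 46
f 44 46 34
f 45 31 47
f 45 47 46
f 46 47 48
f 46 48 34
f 47 31 49
f 47 49 48
f 48 49 50
f 48 50 34
f 49 31 51
f 49 51 50
f 50 51 52
f 50 52 34
f 51 31 32
f 51 32 52
f 52 32 33
f 52 33 34
f 54 56 53
f 57 54 53
f 53 56 55
f 55 57 53
f 54 60 56
f 58 54 57
f 58 60 54
f 56 60 55
f 59 57 55
f 55 60 59
f 59 58 57
f 60 58 59



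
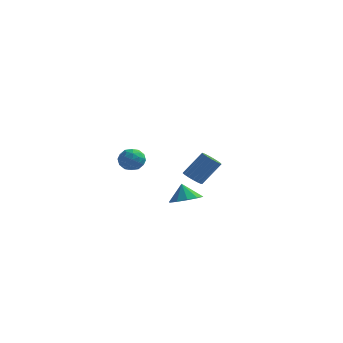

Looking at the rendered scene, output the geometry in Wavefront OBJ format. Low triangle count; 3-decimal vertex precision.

v -1.052 3.501 -2.997
v -0.439 3.26 -3.261
v 0.486 3.998 -1.787
v -0.128 4.239 -1.523
v -0.469 3.57 -3.397
v 0.455 4.308 -1.923
v -0.634 3.864 -3.441
v 0.29 4.602 -1.967
v -0.894 4.075 -3.384
v 0.03 4.813 -1.909
v -1.19 4.155 -3.238
v -0.266 4.893 -1.763
v -1.455 4.084 -3.036
v -0.531 4.822 -1.562
v -1.627 3.88 -2.826
v -0.703 4.618 -1.352
v -1.668 3.589 -2.655
v -0.744 4.327 -1.181
v -1.567 3.278 -2.563
v -0.643 4.016 -1.088
v -1.349 3.018 -2.569
v -0.425 3.756 -1.095
v -1.062 2.869 -2.674
v -0.138 3.607 -1.2
v -0.773 2.864 -2.853
v 0.151 3.602 -1.379
v -0.548 3.005 -3.065
v 0.376 3.743 -1.591
v -2.371 -3.418 1.399
v -1.828 -3.031 0.939
v -1.872 -4.569 1.021
v -1.329 -4.182 0.561
v -1.279 -4.14 1.368
v -1.587 -3.429 1.602
v -2.113 -4.171 0.358
v -2.421 -3.46 0.592
v -1.669 -3.497 0.296
v -1.153 -3.478 0.92
v -2.547 -4.122 1.04
v -2.031 -4.103 1.664
v -2.144 -3.124 1.202
v -1.556 -4.476 0.758
v -1.527 -4.452 1.232
v -1.208 -4.225 0.962
v -2.002 -3.358 1.592
v -1.683 -3.13 1.321
v -1.36 -3.782 1.574
v -2.017 -4.47 0.639
v -1.698 -4.242 0.368
v -2.492 -3.375 0.998
v -2.173 -3.148 0.728
v -2.34 -3.818 0.386
v -1.731 -3.17 0.554
v -1.437 -3.846 0.332
v -1.898 -3.84 0.213
v -2.079 -3.422 0.35
v -1.428 -3.159 0.921
v -1.134 -3.835 0.699
v -1.105 -3.811 1.173
v -1.286 -3.393 1.31
v -1.334 -3.432 0.543
v -2.566 -3.765 1.261
v -2.272 -4.441 1.039
v -2.414 -4.207 0.65
v -2.595 -3.789 0.787
v -2.263 -3.754 1.628
v -1.969 -4.43 1.406
v -1.621 -4.178 1.61
v -1.802 -3.76 1.747
v -2.366 -4.168 1.417
v 0.063 -0.495 -3.026
v 1.014 -0.301 -2.746
v -0.303 -0.245 -1.954
v 0.763 0.23 -2.956
v 0.244 0.484 -3.193
v -0.343 0.365 -3.366
v -0.776 -0.083 -3.409
v -0.888 -0.689 -3.306
v -0.636 -1.22 -3.096
v -0.118 -1.475 -2.859
v 0.47 -1.355 -2.686
v 0.902 -0.907 -2.643
f 2 1 5
f 2 5 3
f 3 5 6
f 3 6 4
f 5 1 7
f 5 7 6
f 6 7 8
f 6 8 4
f 7 1 9
f 7 9 8
f 8 9 10
f 8 10 4
f 9 1 11
f 9 11 10
f 10 11 12
f 10 12 4
f 11 1 13
f 11 13 12
f 12 13 14
f 12 14 4
f 13 1 15
f 13 15 14
f 14 15 16
f 14 16 4
f 15 1 17
f 15 17 16
f 16 17 18
f 16 18 4
f 17 1 19
f 17 19 18
f 18 19 20
f 18 20 4
f 19 1 21
f 19 21 20
f 20 21 22
f 20 22 4
f 21 1 23
f 21 23 22
f 22 23 24
f 22 24 4
f 23 1 25
f 23 25 24
f 24 25 26
f 24 26 4
f 25 1 27
f 25 27 26
f 26 27 28
f 26 28 4
f 27 1 2
f 27 2 28
f 28 2 3
f 28 3 4
f 29 66 45
f 66 40 69
f 45 69 34
f 66 69 45
f 29 45 41
f 45 34 46
f 41 46 30
f 45 46 41
f 29 41 50
f 41 30 51
f 50 51 36
f 41 51 50
f 29 50 62
f 50 36 65
f 62 65 39
f 50 65 62
f 29 62 66
f 62 39 70
f 66 70 40
f 62 70 66
f 30 46 57
f 46 34 60
f 57 60 38
f 46 60 57
f 34 69 47
f 69 40 68
f 47 68 33
f 69 68 47
f 40 70 67
f 70 39 63
f 67 63 31
f 70 63 67
f 39 65 64
f 65 36 52
f 64 52 35
f 65 52 64
f 36 51 56
f 51 30 53
f 56 53 37
f 51 53 56
f 32 58 44
f 58 38 59
f 44 59 33
f 58 59 44
f 32 44 42
f 44 33 43
f 42 43 31
f 44 43 42
f 32 42 49
f 42 31 48
f 49 48 35
f 42 48 49
f 32 49 54
f 49 35 55
f 54 55 37
f 49 55 54
f 32 54 58
f 54 37 61
f 58 61 38
f 54 61 58
f 33 59 47
f 59 38 60
f 47 60 34
f 59 60 47
f 31 43 67
f 43 33 68
f 67 68 40
f 43 68 67
f 35 48 64
f 48 31 63
f 64 63 39
f 48 63 64
f 37 55 56
f 55 35 52
f 56 52 36
f 55 52 56
f 38 61 57
f 61 37 53
f 57 53 30
f 61 53 57
f 72 71 74
f 72 74 73
f 74 71 75
f 74 75 73
f 75 71 76
f 75 76 73
f 76 71 77
f 76 77 73
f 77 71 78
f 77 78 73
f 78 71 79
f 78 79 73
f 79 71 80
f 79 80 73
f 80 71 81
f 80 81 73
f 81 71 82
f 81 82 73
f 82 71 72
f 82 72 73



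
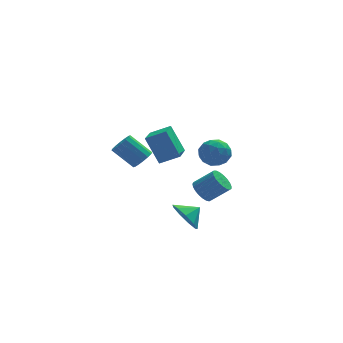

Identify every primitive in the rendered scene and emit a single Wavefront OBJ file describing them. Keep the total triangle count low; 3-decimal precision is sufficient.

v -2.645 -2.04 3.646
v -3.153 -3.742 4.126
v -1.583 -2.213 4.155
v -2.092 -3.915 4.635
v -2.008 -2.665 2.105
v -2.517 -4.367 2.585
v -0.947 -2.838 2.614
v -1.455 -4.54 3.094
v 1.253 2.749 0.025
v 2.185 2.514 -0.209
v 0.815 1.226 -0.191
v 1.747 0.991 -0.425
v 1.519 1.246 0.503
v 1.79 2.187 0.636
v 1.21 1.553 -1.036
v 1.481 2.494 -0.903
v 2.158 1.775 -0.865
v 2.349 1.585 0.086
v 0.651 2.155 -0.486
v 0.842 1.965 0.465
v 1.758 2.765 -0.073
v 1.242 0.975 -0.327
v 1.109 1.125 0.219
v 1.656 0.987 0.081
v 1.526 2.573 0.423
v 2.073 2.435 0.286
v 1.682 1.69 0.704
v 0.927 1.305 -0.686
v 1.474 1.167 -0.823
v 1.344 2.753 -0.481
v 1.891 2.615 -0.619
v 1.318 2.05 -1.104
v 2.289 2.193 -0.596
v 2.031 1.297 -0.723
v 1.716 1.627 -1.082
v 1.875 2.181 -1.004
v 2.401 2.081 -0.037
v 2.144 1.186 -0.164
v 2.01 1.336 0.381
v 2.169 1.889 0.46
v 2.386 1.647 -0.423
v 0.856 2.554 -0.236
v 0.599 1.659 -0.363
v 0.831 1.851 -0.86
v 0.99 2.404 -0.781
v 0.969 2.443 0.323
v 0.711 1.547 0.196
v 1.125 1.559 0.604
v 1.284 2.113 0.682
v 0.614 2.093 0.023
v 0.936 2.73 -3.724
v 1.256 2.181 -4.226
v 2.363 1.94 -3.259
v 2.044 2.49 -2.756
v 1.406 2.465 -4.328
v 2.514 2.224 -3.36
v 1.475 2.794 -4.325
v 2.583 2.554 -3.358
v 1.451 3.113 -4.218
v 2.559 2.872 -3.251
v 1.338 3.365 -4.026
v 2.446 3.125 -3.059
v 1.156 3.508 -3.781
v 2.263 3.267 -2.814
v 0.935 3.516 -3.527
v 2.043 3.275 -2.56
v 0.715 3.388 -3.306
v 1.822 3.148 -2.339
v 0.533 3.147 -3.158
v 1.64 2.906 -2.191
v 0.421 2.833 -3.108
v 1.528 2.593 -2.14
v 0.397 2.502 -3.164
v 1.505 2.261 -2.196
v 0.468 2.21 -3.316
v 1.575 1.97 -2.349
v 0.619 2.008 -3.54
v 1.726 1.768 -2.572
v 0.825 1.931 -3.795
v 1.932 1.691 -2.827
v 1.05 1.992 -4.038
v 2.158 1.752 -3.07
v -3.075 -2.313 1.82
v -2.66 -2.519 2.331
v -3.73 -1.992 3.412
v -4.145 -1.787 2.9
v -2.562 -2.182 2.263
v -3.633 -1.655 3.344
v -2.603 -1.88 2.076
v -3.673 -1.353 3.157
v -2.769 -1.695 1.821
v -3.84 -1.168 2.901
v -3.018 -1.675 1.565
v -4.088 -1.148 2.645
v -3.281 -1.826 1.377
v -4.352 -1.299 2.458
v -3.49 -2.108 1.308
v -4.56 -1.581 2.389
v -3.587 -2.445 1.376
v -4.658 -1.918 2.457
v -3.547 -2.747 1.563
v -4.617 -2.22 2.644
v -3.38 -2.932 1.819
v -4.451 -2.405 2.899
v -3.132 -2.952 2.075
v -4.202 -2.425 3.155
v -2.868 -2.801 2.262
v -3.939 -2.274 3.343
v -0.688 -1.274 -3.341
v -0.127 -1.33 -4.251
v 0.188 -0.986 -2.819
v -0.4 -0.656 -4.166
v -0.807 -0.271 -3.695
v -1.159 -0.356 -3.058
v -1.29 -0.87 -2.555
v -1.14 -1.573 -2.419
v -0.778 -2.137 -2.715
v -0.374 -2.296 -3.304
v -0.117 -1.978 -3.91
f 2 4 1
f 5 2 1
f 1 4 3
f 3 5 1
f 2 8 4
f 6 2 5
f 6 8 2
f 4 8 3
f 7 5 3
f 3 8 7
f 7 6 5
f 8 6 7
f 9 46 25
f 46 20 49
f 25 49 14
f 46 49 25
f 9 25 21
f 25 14 26
f 21 26 10
f 25 26 21
f 9 21 30
f 21 10 31
f 30 31 16
f 21 31 30
f 9 30 42
f 30 16 45
f 42 45 19
f 30 45 42
f 9 42 46
f 42 19 50
f 46 50 20
f 42 50 46
f 10 26 37
f 26 14 40
f 37 40 18
f 26 40 37
f 14 49 27
f 49 20 48
f 27 48 13
f 49 48 27
f 20 50 47
f 50 19 43
f 47 43 11
f 50 43 47
f 19 45 44
f 45 16 32
f 44 32 15
f 45 32 44
f 16 31 36
f 31 10 33
f 36 33 17
f 31 33 36
f 12 38 24
f 38 18 39
f 24 39 13
f 38 39 24
f 12 24 22
f 24 13 23
f 22 23 11
f 24 23 22
f 12 22 29
f 22 11 28
f 29 28 15
f 22 28 29
f 12 29 34
f 29 15 35
f 34 35 17
f 29 35 34
f 12 34 38
f 34 17 41
f 38 41 18
f 34 41 38
f 13 39 27
f 39 18 40
f 27 40 14
f 39 40 27
f 11 23 47
f 23 13 48
f 47 48 20
f 23 48 47
f 15 28 44
f 28 11 43
f 44 43 19
f 28 43 44
f 17 35 36
f 35 15 32
f 36 32 16
f 35 32 36
f 18 41 37
f 41 17 33
f 37 33 10
f 41 33 37
f 52 51 55
f 52 55 53
f 53 55 56
f 53 56 54
f 55 51 57
f 55 57 56
f 56 57 58
f 56 58 54
f 57 51 59
f 57 59 58
f 58 59 60
f 58 60 54
f 59 51 61
f 59 61 60
f 60 61 62
f 60 62 54
f 61 51 63
f 61 63 62
f 62 63 64
f 62 64 54
f 63 51 65
f 63 65 64
f 64 65 66
f 64 66 54
f 65 51 67
f 65 67 66
f 66 67 68
f 66 68 54
f 67 51 69
f 67 69 68
f 68 69 70
f 68 70 54
f 69 51 71
f 69 71 70
f 70 71 72
f 70 72 54
f 71 51 73
f 71 73 72
f 72 73 74
f 72 74 54
f 73 51 75
f 73 75 74
f 74 75 76
f 74 76 54
f 75 51 77
f 75 77 76
f 76 77 78
f 76 78 54
f 77 51 79
f 77 79 78
f 78 79 80
f 78 80 54
f 79 51 81
f 79 81 80
f 80 81 82
f 80 82 54
f 81 51 52
f 81 52 82
f 82 52 53
f 82 53 54
f 84 83 87
f 84 87 85
f 85 87 88
f 85 88 86
f 87 83 89
f 87 89 88
f 88 89 90
f 88 90 86
f 89 83 91
f 89 91 90
f 90 91 92
f 90 92 86
f 91 83 93
f 91 93 92
f 92 93 94
f 92 94 86
f 93 83 95
f 93 95 94
f 94 95 96
f 94 96 86
f 95 83 97
f 95 97 96
f 96 97 98
f 96 98 86
f 97 83 99
f 97 99 98
f 98 99 100
f 98 100 86
f 99 83 101
f 99 101 100
f 100 101 102
f 100 102 86
f 101 83 103
f 101 103 102
f 102 103 104
f 102 104 86
f 103 83 105
f 103 105 104
f 104 105 106
f 104 106 86
f 105 83 107
f 105 107 106
f 106 107 108
f 106 108 86
f 107 83 84
f 107 84 108
f 108 84 85
f 108 85 86
f 110 109 112
f 110 112 111
f 112 109 113
f 112 113 111
f 113 109 114
f 113 114 111
f 114 109 115
f 114 115 111
f 115 109 116
f 115 116 111
f 116 109 117
f 116 117 111
f 117 109 118
f 117 118 111
f 118 109 119
f 118 119 111
f 119 109 110
f 119 110 111



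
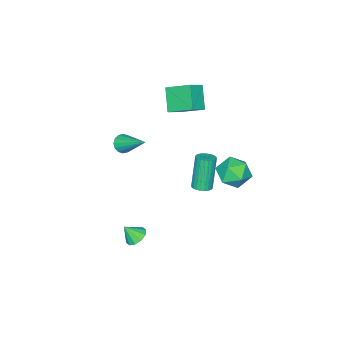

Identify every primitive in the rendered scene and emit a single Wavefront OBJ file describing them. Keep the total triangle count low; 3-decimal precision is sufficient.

v -3.673 3.545 0.402
v -2.848 3.907 -0.218
v -3.792 2.093 -0.602
v -2.967 2.455 -1.222
v -2.779 2.139 -0.192
v -2.706 3.036 0.428
v -3.934 2.964 -1.248
v -3.861 3.861 -0.628
v -3.01 3.547 -1.238
v -2.296 3.038 -0.585
v -4.344 2.962 -0.235
v -3.63 2.453 0.418
v -1.382 2.373 -0.737
v -0.91 2.653 -0.549
v -1.547 2.388 1.445
v -2.018 2.107 1.257
v -1.056 2.824 -0.573
v -1.693 2.559 1.421
v -1.252 2.926 -0.622
v -1.889 2.661 1.372
v -1.468 2.944 -0.688
v -2.104 2.679 1.306
v -1.67 2.875 -0.762
v -2.307 2.61 1.232
v -1.829 2.73 -0.832
v -2.465 2.464 1.162
v -1.919 2.53 -0.888
v -2.556 2.265 1.106
v -1.928 2.306 -0.92
v -2.565 2.041 1.074
v -1.853 2.092 -0.925
v -2.49 1.827 1.069
v -1.707 1.921 -0.901
v -2.344 1.656 1.093
v -1.511 1.819 -0.852
v -2.148 1.554 1.142
v -1.296 1.801 -0.786
v -1.932 1.536 1.208
v -1.093 1.87 -0.712
v -1.73 1.605 1.282
v -0.935 2.016 -0.642
v -1.571 1.75 1.352
v -0.844 2.215 -0.586
v -1.481 1.95 1.408
v -0.835 2.439 -0.554
v -1.472 2.174 1.44
v 0.595 -1.502 2.064
v 0.924 -1.222 1.619
v 0.745 0.242 3.276
v 0.618 -1.15 1.554
v 0.306 -1.173 1.625
v 0.072 -1.284 1.814
v -0.023 -1.453 2.07
v 0.048 -1.636 2.324
v 0.266 -1.783 2.508
v 0.572 -1.855 2.573
v 0.884 -1.832 2.502
v 1.119 -1.721 2.314
v 1.213 -1.551 2.058
v 1.142 -1.369 1.804
v -4.093 -1.717 3.752
v -3.175 -1.796 4.275
v -4.43 -0.219 4.57
v -3.512 -0.298 5.093
v -3.348 -0.902 2.567
v -2.43 -0.981 3.09
v -3.685 0.596 3.385
v -2.767 0.517 3.908
v 2.176 0.791 -3.501
v 2.647 0.496 -3.909
v 2.604 0.309 -2.659
v 2.805 0.869 -3.775
v 2.722 1.212 -3.537
v 2.431 1.395 -3.284
v 2.043 1.347 -3.114
v 1.706 1.087 -3.092
v 1.548 0.714 -3.226
v 1.631 0.371 -3.465
v 1.921 0.188 -3.717
v 2.31 0.236 -3.887
f 1 12 6
f 1 6 2
f 1 2 8
f 1 8 11
f 1 11 12
f 2 6 10
f 6 12 5
f 12 11 3
f 11 8 7
f 8 2 9
f 4 10 5
f 4 5 3
f 4 3 7
f 4 7 9
f 4 9 10
f 5 10 6
f 3 5 12
f 7 3 11
f 9 7 8
f 10 9 2
f 14 13 17
f 14 17 15
f 15 17 18
f 15 18 16
f 17 13 19
f 17 19 18
f 18 19 20
f 18 20 16
f 19 13 21
f 19 21 20
f 20 21 22
f 20 22 16
f 21 13 23
f 21 23 22
f 22 23 24
f 22 24 16
f 23 13 25
f 23 25 24
f 24 25 26
f 24 26 16
f 25 13 27
f 25 27 26
f 26 27 28
f 26 28 16
f 27 13 29
f 27 29 28
f 28 29 30
f 28 30 16
f 29 13 31
f 29 31 30
f 30 31 32
f 30 32 16
f 31 13 33
f 31 33 32
f 32 33 34
f 32 34 16
f 33 13 35
f 33 35 34
f 34 35 36
f 34 36 16
f 35 13 37
f 35 37 36
f 36 37 38
f 36 38 16
f 37 13 39
f 37 39 38
f 38 39 40
f 38 40 16
f 39 13 41
f 39 41 40
f 40 41 42
f 40 42 16
f 41 13 43
f 41 43 42
f 42 43 44
f 42 44 16
f 43 13 45
f 43 45 44
f 44 45 46
f 44 46 16
f 45 13 14
f 45 14 46
f 46 14 15
f 46 15 16
f 48 47 50
f 48 50 49
f 50 47 51
f 50 51 49
f 51 47 52
f 51 52 49
f 52 47 53
f 52 53 49
f 53 47 54
f 53 54 49
f 54 47 55
f 54 55 49
f 55 47 56
f 55 56 49
f 56 47 57
f 56 57 49
f 57 47 58
f 57 58 49
f 58 47 59
f 58 59 49
f 59 47 60
f 59 60 49
f 60 47 48
f 60 48 49
f 62 64 61
f 65 62 61
f 61 64 63
f 63 65 61
f 62 68 64
f 66 62 65
f 66 68 62
f 64 68 63
f 67 65 63
f 63 68 67
f 67 66 65
f 68 66 67
f 70 69 72
f 70 72 71
f 72 69 73
f 72 73 71
f 73 69 74
f 73 74 71
f 74 69 75
f 74 75 71
f 75 69 76
f 75 76 71
f 76 69 77
f 76 77 71
f 77 69 78
f 77 78 71
f 78 69 79
f 78 79 71
f 79 69 80
f 79 80 71
f 80 69 70
f 80 70 71



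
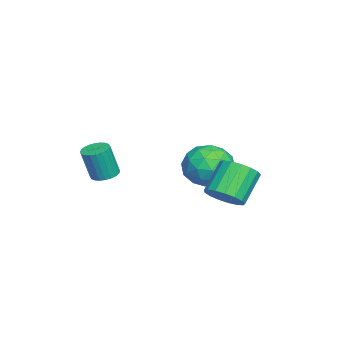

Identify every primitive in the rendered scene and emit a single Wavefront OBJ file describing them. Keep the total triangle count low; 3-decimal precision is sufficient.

v -0.173 1.006 -0.091
v 0.341 0.76 0.47
v -0.612 1.187 1.532
v -1.127 1.434 0.971
v 0.439 1.125 0.41
v -0.515 1.553 1.473
v 0.396 1.463 0.236
v -0.557 1.891 1.298
v 0.223 1.697 -0.013
v -0.731 2.124 1.049
v -0.041 1.772 -0.28
v -0.994 2.2 0.782
v -0.335 1.672 -0.504
v -1.289 2.099 0.558
v -0.592 1.419 -0.633
v -1.546 1.847 0.429
v -0.753 1.072 -0.638
v -1.707 1.499 0.424
v -0.782 0.71 -0.518
v -1.735 1.137 0.544
v -0.67 0.415 -0.3
v -1.624 0.843 0.763
v -0.445 0.256 -0.034
v -1.399 0.684 1.029
v -0.158 0.269 0.219
v -1.112 0.696 1.281
v 0.126 0.451 0.401
v -0.828 0.878 1.463
v 1.354 -2.998 1.468
v 1.642 -2.546 1.537
v 1.814 -2.85 2.82
v 1.526 -3.302 2.752
v 1.447 -2.478 1.579
v 1.619 -2.782 2.862
v 1.239 -2.488 1.605
v 1.41 -2.792 2.888
v 1.047 -2.577 1.609
v 1.219 -2.881 2.893
v 0.903 -2.729 1.593
v 1.075 -3.033 2.876
v 0.827 -2.922 1.557
v 0.999 -3.226 2.84
v 0.831 -3.127 1.508
v 1.003 -3.431 2.791
v 0.915 -3.312 1.453
v 1.087 -3.616 2.736
v 1.066 -3.45 1.4
v 1.238 -3.754 2.683
v 1.261 -3.518 1.358
v 1.433 -3.822 2.641
v 1.47 -3.508 1.332
v 1.641 -3.812 2.615
v 1.661 -3.419 1.327
v 1.833 -3.723 2.611
v 1.805 -3.267 1.344
v 1.977 -3.571 2.627
v 1.881 -3.074 1.38
v 2.053 -3.378 2.663
v 1.877 -2.869 1.429
v 2.049 -3.173 2.712
v 1.793 -2.684 1.484
v 1.965 -2.988 2.767
v -3.153 0.354 0.264
v -2.315 0.863 -0.117
v -2.125 -0.683 1.137
v -1.287 -0.174 0.756
v -1.926 0.303 1.442
v -2.561 0.945 0.902
v -1.879 -0.765 0.118
v -2.514 -0.123 -0.422
v -1.528 0.172 -0.207
v -1.557 0.832 0.611
v -2.883 -0.652 0.409
v -2.912 0.008 1.227
v -2.824 0.7 -0.003
v -1.616 -0.52 1.023
v -1.991 -0.239 1.426
v -1.499 0.06 1.202
v -2.968 0.748 0.596
v -2.476 1.047 0.372
v -2.247 0.718 1.288
v -1.964 -0.867 0.648
v -1.472 -0.568 0.424
v -2.941 0.12 -0.182
v -2.449 0.419 -0.406
v -2.193 -0.538 -0.268
v -1.869 0.592 -0.28
v -1.265 -0.017 0.233
v -1.613 -0.364 -0.142
v -1.986 0.013 -0.459
v -1.886 0.98 0.201
v -1.282 0.371 0.714
v -1.657 0.651 1.117
v -2.03 1.028 0.8
v -1.424 0.574 0.147
v -3.158 -0.191 0.306
v -2.554 -0.8 0.819
v -2.41 -0.848 0.22
v -2.783 -0.471 -0.097
v -3.175 0.197 0.787
v -2.571 -0.412 1.3
v -2.454 0.167 1.479
v -2.827 0.544 1.162
v -3.016 -0.394 0.873
f 2 1 5
f 2 5 3
f 3 5 6
f 3 6 4
f 5 1 7
f 5 7 6
f 6 7 8
f 6 8 4
f 7 1 9
f 7 9 8
f 8 9 10
f 8 10 4
f 9 1 11
f 9 11 10
f 10 11 12
f 10 12 4
f 11 1 13
f 11 13 12
f 12 13 14
f 12 14 4
f 13 1 15
f 13 15 14
f 14 15 16
f 14 16 4
f 15 1 17
f 15 17 16
f 16 17 18
f 16 18 4
f 17 1 19
f 17 19 18
f 18 19 20
f 18 20 4
f 19 1 21
f 19 21 20
f 20 21 22
f 20 22 4
f 21 1 23
f 21 23 22
f 22 23 24
f 22 24 4
f 23 1 25
f 23 25 24
f 24 25 26
f 24 26 4
f 25 1 27
f 25 27 26
f 26 27 28
f 26 28 4
f 27 1 2
f 27 2 28
f 28 2 3
f 28 3 4
f 30 29 33
f 30 33 31
f 31 33 34
f 31 34 32
f 33 29 35
f 33 35 34
f 34 35 36
f 34 36 32
f 35 29 37
f 35 37 36
f 36 37 38
f 36 38 32
f 37 29 39
f 37 39 38
f 38 39 40
f 38 40 32
f 39 29 41
f 39 41 40
f 40 41 42
f 40 42 32
f 41 29 43
f 41 43 42
f 42 43 44
f 42 44 32
f 43 29 45
f 43 45 44
f 44 45 46
f 44 46 32
f 45 29 47
f 45 47 46
f 46 47 48
f 46 48 32
f 47 29 49
f 47 49 48
f 48 49 50
f 48 50 32
f 49 29 51
f 49 51 50
f 50 51 52
f 50 52 32
f 51 29 53
f 51 53 52
f 52 53 54
f 52 54 32
f 53 29 55
f 53 55 54
f 54 55 56
f 54 56 32
f 55 29 57
f 55 57 56
f 56 57 58
f 56 58 32
f 57 29 59
f 57 59 58
f 58 59 60
f 58 60 32
f 59 29 61
f 59 61 60
f 60 61 62
f 60 62 32
f 61 29 30
f 61 30 62
f 62 30 31
f 62 31 32
f 63 100 79
f 100 74 103
f 79 103 68
f 100 103 79
f 63 79 75
f 79 68 80
f 75 80 64
f 79 80 75
f 63 75 84
f 75 64 85
f 84 85 70
f 75 85 84
f 63 84 96
f 84 70 99
f 96 99 73
f 84 99 96
f 63 96 100
f 96 73 104
f 100 104 74
f 96 104 100
f 64 80 91
f 80 68 94
f 91 94 72
f 80 94 91
f 68 103 81
f 103 74 102
f 81 102 67
f 103 102 81
f 74 104 101
f 104 73 97
f 101 97 65
f 104 97 101
f 73 99 98
f 99 70 86
f 98 86 69
f 99 86 98
f 70 85 90
f 85 64 87
f 90 87 71
f 85 87 90
f 66 92 78
f 92 72 93
f 78 93 67
f 92 93 78
f 66 78 76
f 78 67 77
f 76 77 65
f 78 77 76
f 66 76 83
f 76 65 82
f 83 82 69
f 76 82 83
f 66 83 88
f 83 69 89
f 88 89 71
f 83 89 88
f 66 88 92
f 88 71 95
f 92 95 72
f 88 95 92
f 67 93 81
f 93 72 94
f 81 94 68
f 93 94 81
f 65 77 101
f 77 67 102
f 101 102 74
f 77 102 101
f 69 82 98
f 82 65 97
f 98 97 73
f 82 97 98
f 71 89 90
f 89 69 86
f 90 86 70
f 89 86 90
f 72 95 91
f 95 71 87
f 91 87 64
f 95 87 91



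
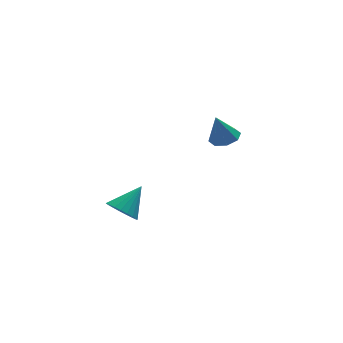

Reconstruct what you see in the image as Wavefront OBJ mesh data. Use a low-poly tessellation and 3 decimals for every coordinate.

v 3.174 2.322 0.258
v 3.968 2.88 0.501
v 2.606 2.338 2.082
v 3.36 3.303 0.308
v 2.643 3.152 0.086
v 2.238 2.514 -0.035
v 2.381 1.764 0.016
v 2.989 1.341 0.209
v 3.705 1.492 0.431
v 4.111 2.13 0.552
v -4.677 -3.254 -0.697
v -3.919 -3.42 -1.405
v -3.303 -2.506 0.597
v -4.048 -3.014 -1.503
v -4.285 -2.65 -1.462
v -4.591 -2.391 -1.288
v -4.911 -2.281 -1.012
v -5.19 -2.339 -0.682
v -5.381 -2.555 -0.354
v -5.45 -2.893 -0.086
v -5.385 -3.293 0.077
v -5.198 -3.686 0.106
v -4.92 -4.005 -0.004
v -4.601 -4.194 -0.234
v -4.294 -4.22 -0.544
v -4.054 -4.08 -0.88
v -3.921 -3.797 -1.185
f 2 1 4
f 2 4 3
f 4 1 5
f 4 5 3
f 5 1 6
f 5 6 3
f 6 1 7
f 6 7 3
f 7 1 8
f 7 8 3
f 8 1 9
f 8 9 3
f 9 1 10
f 9 10 3
f 10 1 2
f 10 2 3
f 12 11 14
f 12 14 13
f 14 11 15
f 14 15 13
f 15 11 16
f 15 16 13
f 16 11 17
f 16 17 13
f 17 11 18
f 17 18 13
f 18 11 19
f 18 19 13
f 19 11 20
f 19 20 13
f 20 11 21
f 20 21 13
f 21 11 22
f 21 22 13
f 22 11 23
f 22 23 13
f 23 11 24
f 23 24 13
f 24 11 25
f 24 25 13
f 25 11 26
f 25 26 13
f 26 11 27
f 26 27 13
f 27 11 12
f 27 12 13



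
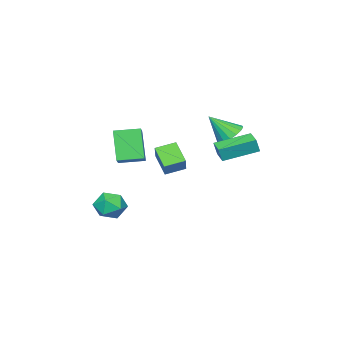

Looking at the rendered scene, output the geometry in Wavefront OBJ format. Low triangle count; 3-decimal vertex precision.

v -2.285 4.029 2.028
v -2.045 3.954 2.851
v -1.631 4.816 1.91
v -1.392 4.742 2.732
v -0.828 2.738 1.488
v -0.589 2.664 2.31
v -0.175 3.526 1.369
v 0.065 3.451 2.192
v 3.942 0.235 -1.454
v 4.528 -0.423 -1.829
v 2.872 -0.857 -1.211
v 3.458 -1.515 -1.586
v 3.667 -1.113 -0.743
v 4.328 -0.438 -0.893
v 3.072 -0.842 -2.147
v 3.733 -0.167 -2.297
v 3.99 -1.088 -2.257
v 4.357 -1.256 -1.39
v 3.043 -0.024 -1.65
v 3.41 -0.192 -0.783
v 0.989 -2.29 0.257
v 0.364 -3.009 2.026
v 0.107 -1.161 0.404
v -0.517 -1.88 2.174
v 1.977 -1.6 0.886
v 1.353 -2.319 2.656
v 1.096 -0.471 1.034
v 0.471 -1.19 2.803
v 0.759 0.586 0.027
v 0.336 -0.342 0.987
v -0.101 1.3 0.338
v -0.524 0.372 1.298
v 1.604 1.188 0.982
v 1.181 0.26 1.942
v 0.744 1.902 1.293
v 0.321 0.974 2.253
v -3.274 1.822 1.942
v -2.796 1.36 1.366
v -2.626 0.878 3.238
v -2.544 1.68 1.472
v -2.459 2.032 1.687
v -2.56 2.337 1.959
v -2.826 2.523 2.228
v -3.194 2.549 2.431
v -3.58 2.409 2.522
v -3.897 2.134 2.481
v -4.07 1.788 2.315
v -4.062 1.449 2.064
v -3.873 1.197 1.786
v -3.547 1.087 1.543
v -3.158 1.146 1.391
f 2 4 1
f 5 2 1
f 1 4 3
f 3 5 1
f 2 8 4
f 6 2 5
f 6 8 2
f 4 8 3
f 7 5 3
f 3 8 7
f 7 6 5
f 8 6 7
f 9 20 14
f 9 14 10
f 9 10 16
f 9 16 19
f 9 19 20
f 10 14 18
f 14 20 13
f 20 19 11
f 19 16 15
f 16 10 17
f 12 18 13
f 12 13 11
f 12 11 15
f 12 15 17
f 12 17 18
f 13 18 14
f 11 13 20
f 15 11 19
f 17 15 16
f 18 17 10
f 22 24 21
f 25 22 21
f 21 24 23
f 23 25 21
f 22 28 24
f 26 22 25
f 26 28 22
f 24 28 23
f 27 25 23
f 23 28 27
f 27 26 25
f 28 26 27
f 30 32 29
f 33 30 29
f 29 32 31
f 31 33 29
f 30 36 32
f 34 30 33
f 34 36 30
f 32 36 31
f 35 33 31
f 31 36 35
f 35 34 33
f 36 34 35
f 38 37 40
f 38 40 39
f 40 37 41
f 40 41 39
f 41 37 42
f 41 42 39
f 42 37 43
f 42 43 39
f 43 37 44
f 43 44 39
f 44 37 45
f 44 45 39
f 45 37 46
f 45 46 39
f 46 37 47
f 46 47 39
f 47 37 48
f 47 48 39
f 48 37 49
f 48 49 39
f 49 37 50
f 49 50 39
f 50 37 51
f 50 51 39
f 51 37 38
f 51 38 39



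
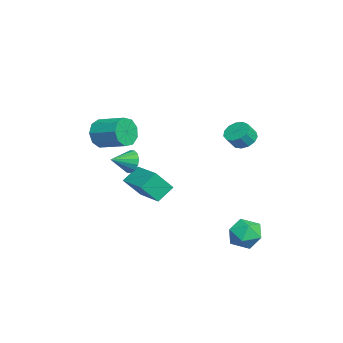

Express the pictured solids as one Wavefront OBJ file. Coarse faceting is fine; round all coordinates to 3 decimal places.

v -4.12 -2.227 -3.932
v -3.697 -3.248 -2.588
v -4.775 -1.35 -3.059
v -4.353 -2.371 -1.716
v -2.267 -1.109 -3.664
v -1.845 -2.13 -2.321
v -2.923 -0.232 -2.792
v -2.5 -1.253 -1.448
v 2.774 4.775 -4.191
v 3.788 4.767 -3.656
v 2.492 3.013 -3.684
v 3.506 3.005 -3.149
v 2.644 3.635 -2.733
v 2.818 4.724 -3.046
v 3.462 3.056 -4.294
v 3.636 4.145 -4.607
v 4.213 3.704 -3.72
v 3.708 4.062 -2.756
v 2.572 3.718 -4.584
v 2.067 4.076 -3.62
v 1.026 -4.225 3.21
v 1.33 -4.716 4.062
v 2.278 -3.227 4.583
v 1.974 -2.735 3.73
v 1.792 -4.828 3.542
v 2.739 -3.339 4.063
v 1.896 -4.657 2.866
v 2.843 -3.168 3.387
v 1.592 -4.284 2.351
v 2.54 -2.795 2.872
v 1.024 -3.883 2.238
v 1.971 -2.394 2.759
v 0.457 -3.642 2.579
v 1.404 -2.153 3.1
v 0.156 -3.673 3.215
v 1.104 -2.184 3.736
v 0.263 -3.962 3.849
v 1.21 -2.473 4.37
v 0.726 -4.374 4.183
v 1.674 -2.885 4.704
v -1.857 -2.694 -0.22
v -1.328 -2.645 -0.908
v -1.183 -3.826 0.22
v -1.126 -2.401 -0.588
v -1.12 -2.235 -0.17
v -1.312 -2.192 0.235
v -1.65 -2.283 0.519
v -2.043 -2.485 0.604
v -2.387 -2.742 0.469
v -2.589 -2.986 0.149
v -2.595 -3.152 -0.27
v -2.403 -3.195 -0.675
v -2.065 -3.104 -0.958
v -1.672 -2.903 -1.044
v -2.728 3.929 1.3
v -2.094 4.51 1.333
v -1.679 4.011 2.133
v -2.312 3.431 2.1
v -2.447 4.677 1.62
v -2.032 4.178 2.42
v -2.889 4.606 1.806
v -2.473 4.107 2.606
v -3.28 4.32 1.831
v -2.864 3.822 2.631
v -3.495 3.911 1.688
v -3.08 3.412 2.487
v -3.467 3.507 1.421
v -3.051 3.008 2.221
v -3.204 3.237 1.116
v -2.788 2.739 1.916
v -2.79 3.187 0.87
v -2.374 2.689 1.67
v -2.356 3.373 0.76
v -1.94 2.874 1.56
v -2.04 3.735 0.822
v -1.624 3.237 1.621
v -1.943 4.159 1.035
v -1.527 3.661 1.835
f 2 4 1
f 5 2 1
f 1 4 3
f 3 5 1
f 2 8 4
f 6 2 5
f 6 8 2
f 4 8 3
f 7 5 3
f 3 8 7
f 7 6 5
f 8 6 7
f 9 20 14
f 9 14 10
f 9 10 16
f 9 16 19
f 9 19 20
f 10 14 18
f 14 20 13
f 20 19 11
f 19 16 15
f 16 10 17
f 12 18 13
f 12 13 11
f 12 11 15
f 12 15 17
f 12 17 18
f 13 18 14
f 11 13 20
f 15 11 19
f 17 15 16
f 18 17 10
f 22 21 25
f 22 25 23
f 23 25 26
f 23 26 24
f 25 21 27
f 25 27 26
f 26 27 28
f 26 28 24
f 27 21 29
f 27 29 28
f 28 29 30
f 28 30 24
f 29 21 31
f 29 31 30
f 30 31 32
f 30 32 24
f 31 21 33
f 31 33 32
f 32 33 34
f 32 34 24
f 33 21 35
f 33 35 34
f 34 35 36
f 34 36 24
f 35 21 37
f 35 37 36
f 36 37 38
f 36 38 24
f 37 21 39
f 37 39 38
f 38 39 40
f 38 40 24
f 39 21 22
f 39 22 40
f 40 22 23
f 40 23 24
f 42 41 44
f 42 44 43
f 44 41 45
f 44 45 43
f 45 41 46
f 45 46 43
f 46 41 47
f 46 47 43
f 47 41 48
f 47 48 43
f 48 41 49
f 48 49 43
f 49 41 50
f 49 50 43
f 50 41 51
f 50 51 43
f 51 41 52
f 51 52 43
f 52 41 53
f 52 53 43
f 53 41 54
f 53 54 43
f 54 41 42
f 54 42 43
f 56 55 59
f 56 59 57
f 57 59 60
f 57 60 58
f 59 55 61
f 59 61 60
f 60 61 62
f 60 62 58
f 61 55 63
f 61 63 62
f 62 63 64
f 62 64 58
f 63 55 65
f 63 65 64
f 64 65 66
f 64 66 58
f 65 55 67
f 65 67 66
f 66 67 68
f 66 68 58
f 67 55 69
f 67 69 68
f 68 69 70
f 68 70 58
f 69 55 71
f 69 71 70
f 70 71 72
f 70 72 58
f 71 55 73
f 71 73 72
f 72 73 74
f 72 74 58
f 73 55 75
f 73 75 74
f 74 75 76
f 74 76 58
f 75 55 77
f 75 77 76
f 76 77 78
f 76 78 58
f 77 55 56
f 77 56 78
f 78 56 57
f 78 57 58



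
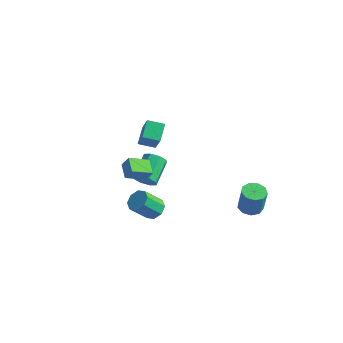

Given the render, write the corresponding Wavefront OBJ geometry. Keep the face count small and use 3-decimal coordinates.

v -2.063 -1.616 -1.285
v -2.816 -1.002 -0.944
v -1.447 -0.571 -1.805
v -2.199 0.043 -1.464
v -1.641 -1.503 -0.556
v -2.393 -0.889 -0.215
v -1.024 -0.458 -1.076
v -1.777 0.156 -0.735
v 1.342 -3.164 -1.001
v 1.993 -3.395 -0.892
v 1.51 -4.247 0.19
v 0.858 -4.016 0.081
v 1.879 -2.96 -0.601
v 1.396 -3.813 0.481
v 1.45 -2.645 -0.544
v 0.966 -3.497 0.538
v 0.957 -2.633 -0.755
v 0.474 -3.486 0.327
v 0.69 -2.933 -1.11
v 0.207 -3.785 -0.028
v 0.804 -3.367 -1.401
v 0.321 -4.22 -0.319
v 1.234 -3.683 -1.458
v 0.75 -4.535 -0.376
v 1.726 -3.694 -1.247
v 1.243 -4.547 -0.165
v -0.625 -2.176 2.782
v -1.013 -1.306 3.409
v 0.166 -1.651 2.542
v -0.221 -0.781 3.168
v 0.261 -2.839 4.252
v -0.126 -1.969 4.878
v 1.053 -2.314 4.011
v 0.665 -1.444 4.638
v 3.168 2.969 -4.075
v 3.795 3.348 -4.177
v 4.098 3.271 -2.608
v 3.472 2.891 -2.505
v 3.412 3.667 -4.087
v 3.715 3.59 -2.518
v 2.915 3.659 -3.992
v 3.218 3.582 -2.423
v 2.537 3.328 -3.935
v 2.84 3.251 -2.366
v 2.454 2.828 -3.943
v 2.757 2.751 -2.374
v 2.705 2.395 -4.013
v 3.009 2.318 -2.444
v 3.173 2.23 -4.112
v 3.477 2.152 -2.543
v 3.639 2.41 -4.193
v 3.943 2.333 -2.624
v 3.885 2.852 -4.219
v 4.188 2.775 -2.65
v -1.865 -0.144 -2.438
v -1.409 -0.304 -1.905
v -1.839 1.123 -1.108
v -2.295 1.284 -1.642
v -1.171 -0.009 -2.304
v -1.6 1.418 -1.507
v -1.339 0.207 -2.782
v -1.768 1.634 -1.986
v -1.815 0.218 -3.059
v -2.245 1.645 -2.262
v -2.321 0.017 -2.972
v -2.751 1.444 -2.175
v -2.56 -0.278 -2.573
v -2.989 1.149 -1.776
v -2.392 -0.494 -2.094
v -2.821 0.933 -1.298
v -1.915 -0.505 -1.818
v -2.345 0.922 -1.021
f 2 4 1
f 5 2 1
f 1 4 3
f 3 5 1
f 2 8 4
f 6 2 5
f 6 8 2
f 4 8 3
f 7 5 3
f 3 8 7
f 7 6 5
f 8 6 7
f 10 9 13
f 10 13 11
f 11 13 14
f 11 14 12
f 13 9 15
f 13 15 14
f 14 15 16
f 14 16 12
f 15 9 17
f 15 17 16
f 16 17 18
f 16 18 12
f 17 9 19
f 17 19 18
f 18 19 20
f 18 20 12
f 19 9 21
f 19 21 20
f 20 21 22
f 20 22 12
f 21 9 23
f 21 23 22
f 22 23 24
f 22 24 12
f 23 9 25
f 23 25 24
f 24 25 26
f 24 26 12
f 25 9 10
f 25 10 26
f 26 10 11
f 26 11 12
f 28 30 27
f 31 28 27
f 27 30 29
f 29 31 27
f 28 34 30
f 32 28 31
f 32 34 28
f 30 34 29
f 33 31 29
f 29 34 33
f 33 32 31
f 34 32 33
f 36 35 39
f 36 39 37
f 37 39 40
f 37 40 38
f 39 35 41
f 39 41 40
f 40 41 42
f 40 42 38
f 41 35 43
f 41 43 42
f 42 43 44
f 42 44 38
f 43 35 45
f 43 45 44
f 44 45 46
f 44 46 38
f 45 35 47
f 45 47 46
f 46 47 48
f 46 48 38
f 47 35 49
f 47 49 48
f 48 49 50
f 48 50 38
f 49 35 51
f 49 51 50
f 50 51 52
f 50 52 38
f 51 35 53
f 51 53 52
f 52 53 54
f 52 54 38
f 53 35 36
f 53 36 54
f 54 36 37
f 54 37 38
f 56 55 59
f 56 59 57
f 57 59 60
f 57 60 58
f 59 55 61
f 59 61 60
f 60 61 62
f 60 62 58
f 61 55 63
f 61 63 62
f 62 63 64
f 62 64 58
f 63 55 65
f 63 65 64
f 64 65 66
f 64 66 58
f 65 55 67
f 65 67 66
f 66 67 68
f 66 68 58
f 67 55 69
f 67 69 68
f 68 69 70
f 68 70 58
f 69 55 71
f 69 71 70
f 70 71 72
f 70 72 58
f 71 55 56
f 71 56 72
f 72 56 57
f 72 57 58

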